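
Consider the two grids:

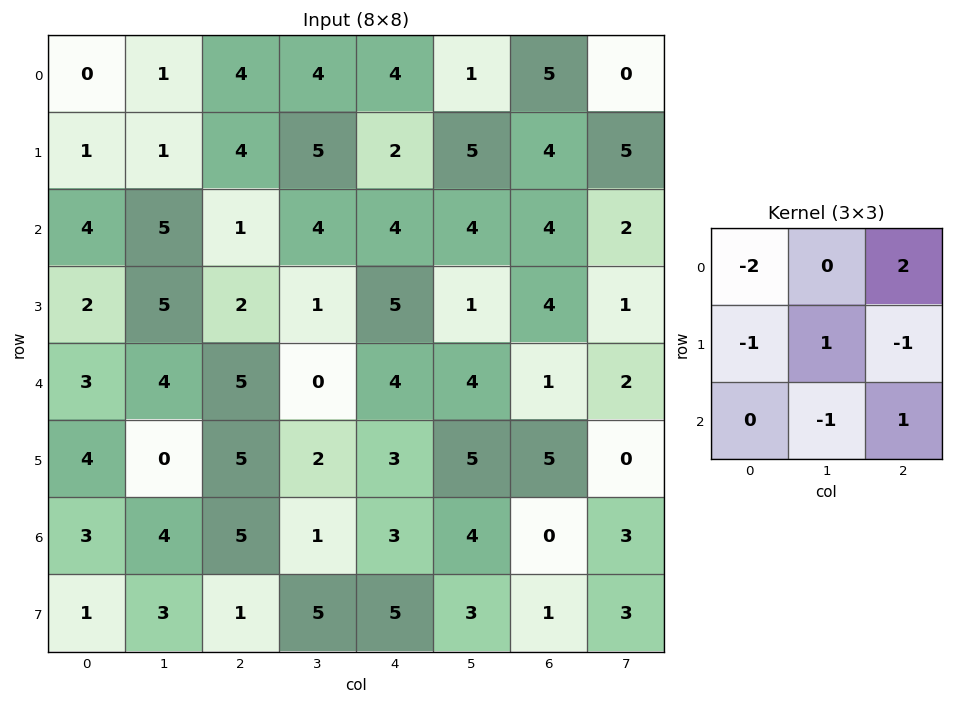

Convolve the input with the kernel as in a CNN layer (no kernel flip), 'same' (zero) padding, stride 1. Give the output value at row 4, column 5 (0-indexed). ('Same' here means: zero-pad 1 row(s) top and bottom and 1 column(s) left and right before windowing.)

-3

The receptive field on the zero-padded input at this output position is [5 1 4 / 4 4 1 / 3 5 5]. Elementwise product with the kernel and sum: 5·-2 + 4·2 + 4·-1 + 4·1 + 1·-1 + 5·-1 + 5·1.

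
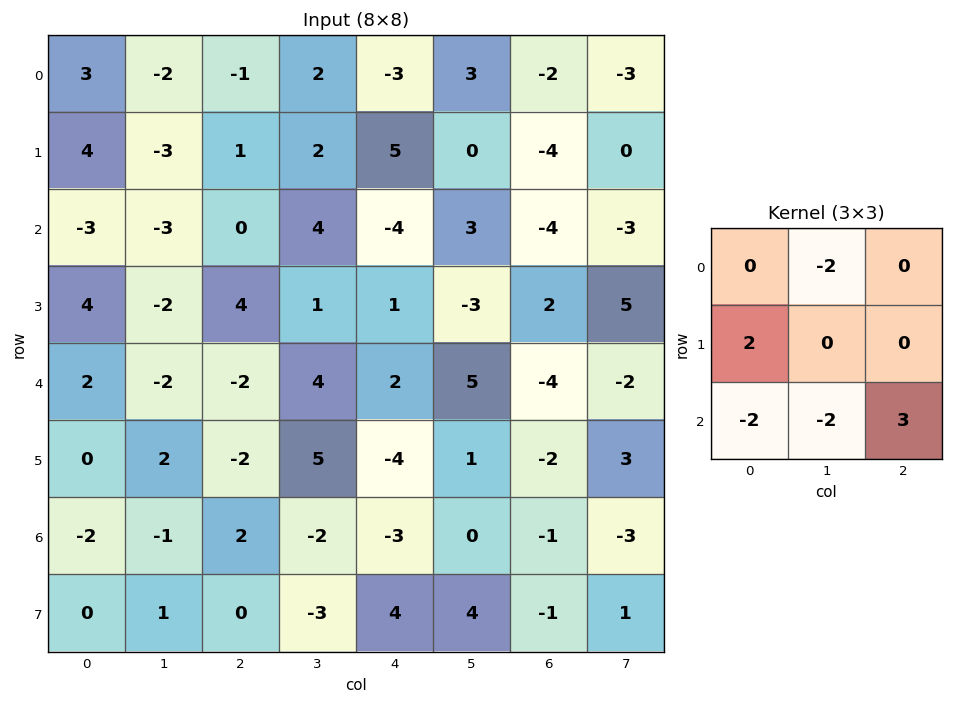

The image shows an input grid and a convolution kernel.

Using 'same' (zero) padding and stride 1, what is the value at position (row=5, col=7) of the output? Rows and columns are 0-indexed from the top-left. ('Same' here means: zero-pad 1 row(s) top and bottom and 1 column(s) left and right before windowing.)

The receptive field on the zero-padded input at this output position is [-4 -2 0 / -2 3 0 / -1 -3 0]. Elementwise product with the kernel and sum: -2·-2 + -2·2 + -1·-2 + -3·-2 + 0·3.

8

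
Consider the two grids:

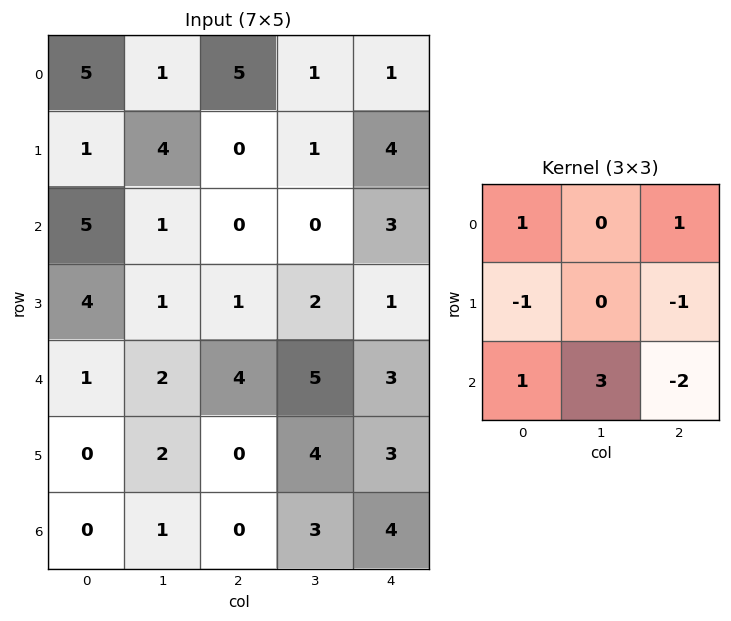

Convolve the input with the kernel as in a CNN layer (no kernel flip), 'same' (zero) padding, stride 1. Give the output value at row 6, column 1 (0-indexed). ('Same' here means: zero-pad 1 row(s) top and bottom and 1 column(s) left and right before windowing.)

The receptive field on the zero-padded input at this output position is [0 2 0 / 0 1 0 / 0 0 0]. Elementwise product with the kernel and sum: 0·1 + 0·1 + 0·-1 + 0·-1 + 0·1 + 0·3 + 0·-2.

0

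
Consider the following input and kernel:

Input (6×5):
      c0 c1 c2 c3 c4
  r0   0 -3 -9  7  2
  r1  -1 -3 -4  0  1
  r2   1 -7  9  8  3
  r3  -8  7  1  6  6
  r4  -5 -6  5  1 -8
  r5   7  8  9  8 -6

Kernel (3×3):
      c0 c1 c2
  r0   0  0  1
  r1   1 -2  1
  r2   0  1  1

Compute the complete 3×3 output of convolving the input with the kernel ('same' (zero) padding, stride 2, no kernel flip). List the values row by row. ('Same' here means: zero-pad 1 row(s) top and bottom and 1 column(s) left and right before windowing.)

-7 18 4
-13 -10 8
26 8 11

Output[0,0]: The receptive field on the zero-padded input at this output position is [0 0 0 / 0 0 -3 / 0 -1 -3]. Elementwise product with the kernel and sum: 0·1 + 0·1 + 0·-2 + -3·1 + -1·1 + -3·1.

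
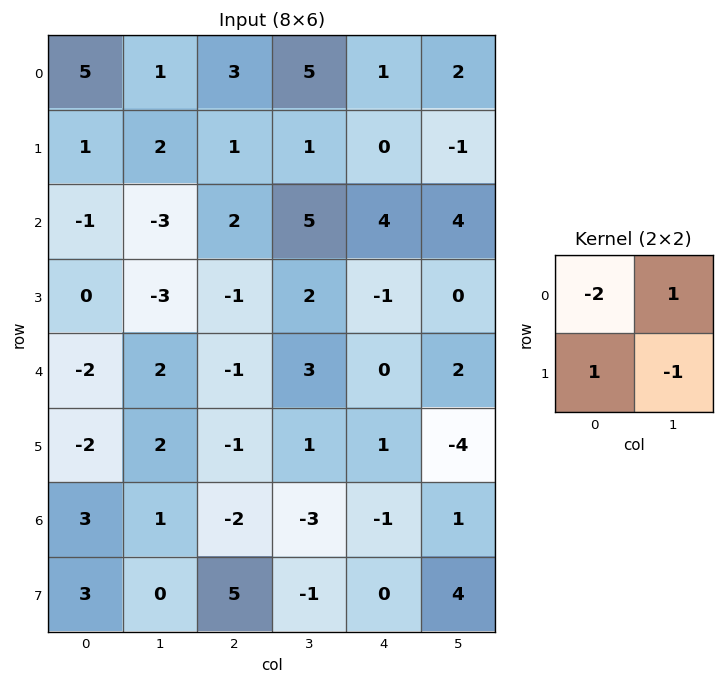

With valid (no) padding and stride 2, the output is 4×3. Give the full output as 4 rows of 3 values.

Output[0,0]: The receptive field on the input at this output position is [5 1 / 1 2]. Elementwise product with the kernel and sum: 5·-2 + 1·1 + 1·1 + 2·-1.

-10 -1 1
2 -2 -5
2 3 7
-2 7 -1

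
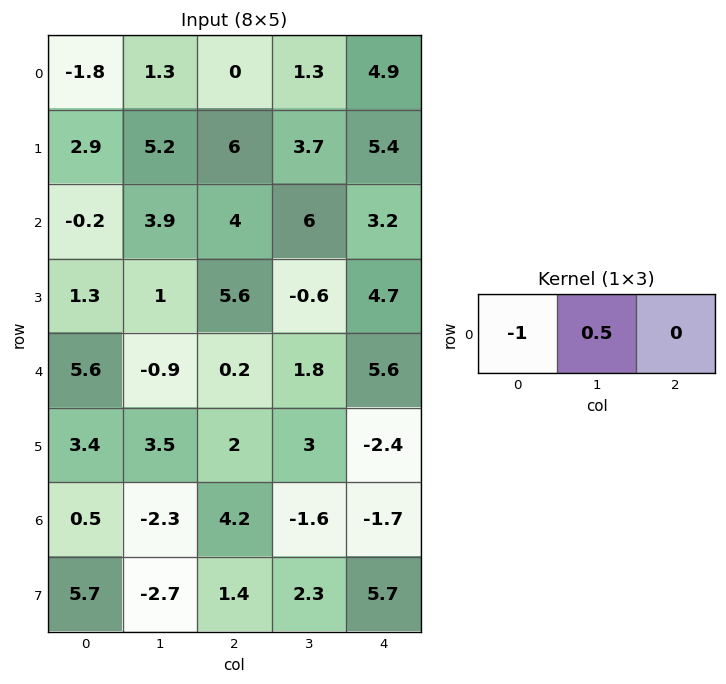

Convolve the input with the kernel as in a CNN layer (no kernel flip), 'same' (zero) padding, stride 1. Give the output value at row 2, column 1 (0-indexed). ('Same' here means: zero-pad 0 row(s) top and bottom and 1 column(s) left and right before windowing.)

2.15

The receptive field on the zero-padded input at this output position is [-0.2 3.9 4]. Elementwise product with the kernel and sum: -0.2·-1 + 3.9·0.5.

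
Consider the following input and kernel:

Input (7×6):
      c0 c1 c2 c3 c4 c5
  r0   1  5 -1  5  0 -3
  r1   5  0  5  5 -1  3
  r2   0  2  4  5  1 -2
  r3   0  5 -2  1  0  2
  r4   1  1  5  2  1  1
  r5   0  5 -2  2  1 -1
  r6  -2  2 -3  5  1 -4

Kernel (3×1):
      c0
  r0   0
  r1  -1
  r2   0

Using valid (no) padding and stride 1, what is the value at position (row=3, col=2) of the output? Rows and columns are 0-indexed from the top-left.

-5

The receptive field on the input at this output position is [-2 / 5 / -2]. Elementwise product with the kernel and sum: 5·-1.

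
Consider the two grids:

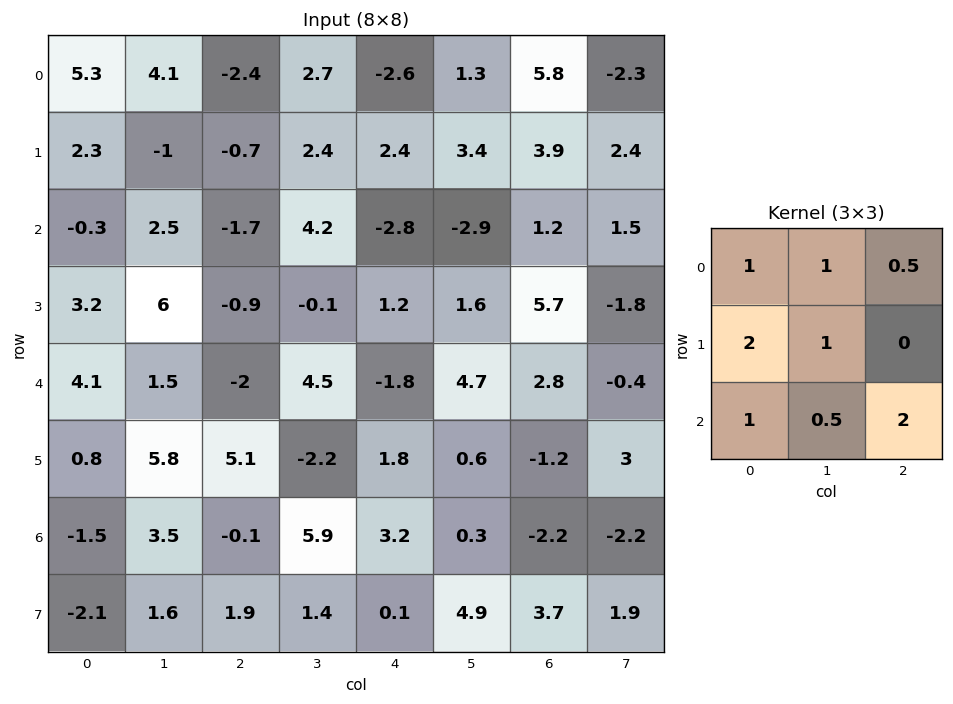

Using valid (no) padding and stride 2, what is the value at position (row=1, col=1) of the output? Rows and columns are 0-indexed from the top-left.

-4.15

The receptive field on the input at this output position is [-1.7 4.2 -2.8 / -0.9 -0.1 1.2 / -2 4.5 -1.8]. Elementwise product with the kernel and sum: -1.7·1 + 4.2·1 + -2.8·0.5 + -0.9·2 + -0.1·1 + -2·1 + 4.5·0.5 + -1.8·2.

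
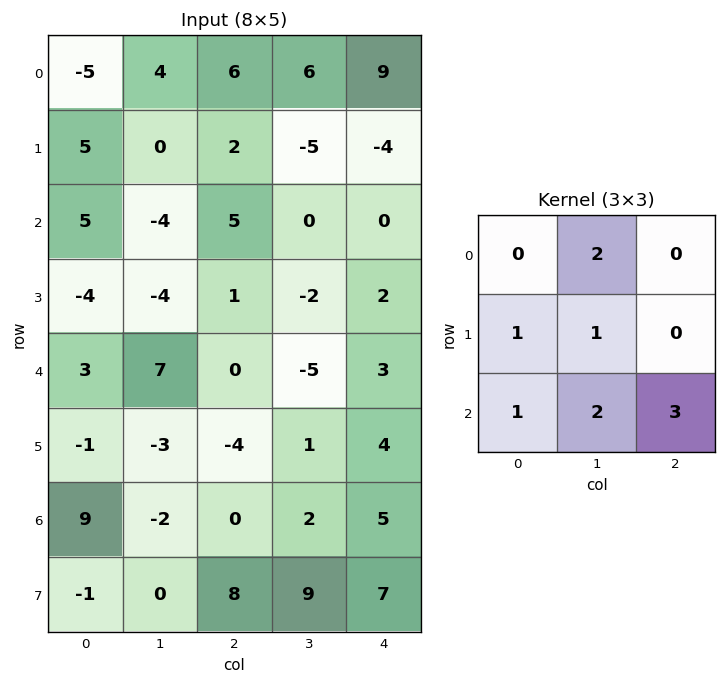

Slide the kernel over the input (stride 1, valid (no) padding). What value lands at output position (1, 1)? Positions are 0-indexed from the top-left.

-3

The receptive field on the input at this output position is [0 2 -5 / -4 5 0 / -4 1 -2]. Elementwise product with the kernel and sum: 2·2 + -4·1 + 5·1 + -4·1 + 1·2 + -2·3.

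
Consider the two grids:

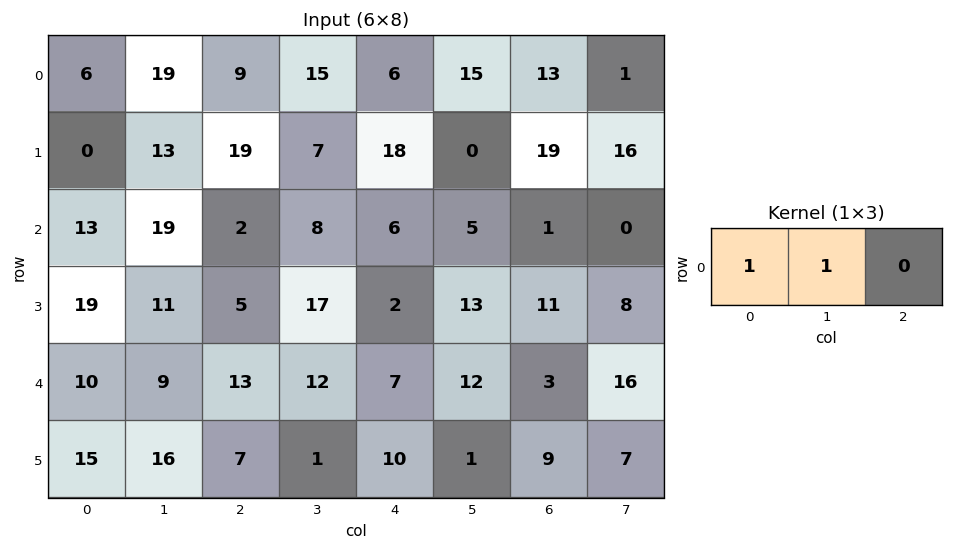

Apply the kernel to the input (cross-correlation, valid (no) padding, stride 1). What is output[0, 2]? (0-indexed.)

24

The receptive field on the input at this output position is [9 15 6]. Elementwise product with the kernel and sum: 9·1 + 15·1.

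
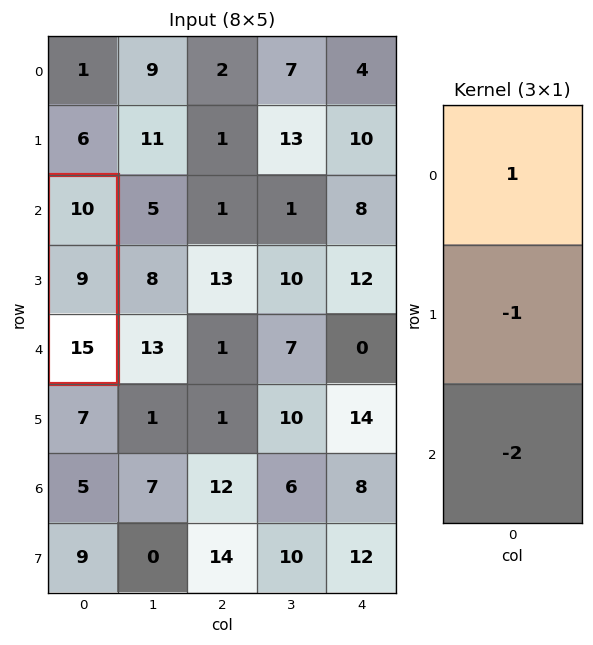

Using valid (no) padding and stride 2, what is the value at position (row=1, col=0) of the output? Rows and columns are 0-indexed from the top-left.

The receptive field on the input at this output position is [10 / 9 / 15]. Elementwise product with the kernel and sum: 10·1 + 9·-1 + 15·-2.

-29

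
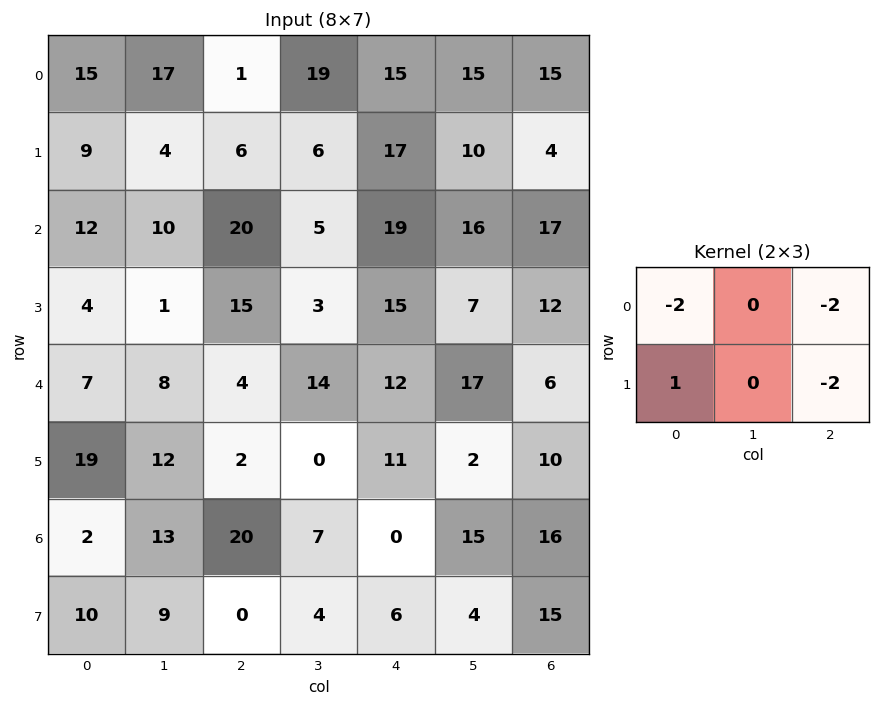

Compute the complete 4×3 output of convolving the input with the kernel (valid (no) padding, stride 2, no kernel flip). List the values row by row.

-35 -60 -51
-90 -93 -81
-7 -52 -45
-34 -52 -56

Output[0,0]: The receptive field on the input at this output position is [15 17 1 / 9 4 6]. Elementwise product with the kernel and sum: 15·-2 + 1·-2 + 9·1 + 6·-2.
Output[0,1]: The receptive field on the input at this output position is [1 19 15 / 6 6 17]. Elementwise product with the kernel and sum: 1·-2 + 15·-2 + 6·1 + 17·-2.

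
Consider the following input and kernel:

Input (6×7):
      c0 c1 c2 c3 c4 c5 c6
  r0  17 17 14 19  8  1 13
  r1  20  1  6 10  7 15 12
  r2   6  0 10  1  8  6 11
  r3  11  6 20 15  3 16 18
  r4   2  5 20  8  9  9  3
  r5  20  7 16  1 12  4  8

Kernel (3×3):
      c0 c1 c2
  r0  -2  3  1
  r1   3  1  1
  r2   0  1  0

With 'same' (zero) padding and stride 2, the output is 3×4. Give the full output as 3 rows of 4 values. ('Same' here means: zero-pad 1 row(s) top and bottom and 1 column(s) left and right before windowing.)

Output[0,0]: The receptive field on the zero-padded input at this output position is [0 0 0 / 0 17 17 / 0 20 1]. Elementwise product with the kernel and sum: 0·-2 + 0·3 + 0·1 + 0·3 + 17·1 + 17·1 + 20·1.

54 90 73 28
78 57 36 53
66 122 49 60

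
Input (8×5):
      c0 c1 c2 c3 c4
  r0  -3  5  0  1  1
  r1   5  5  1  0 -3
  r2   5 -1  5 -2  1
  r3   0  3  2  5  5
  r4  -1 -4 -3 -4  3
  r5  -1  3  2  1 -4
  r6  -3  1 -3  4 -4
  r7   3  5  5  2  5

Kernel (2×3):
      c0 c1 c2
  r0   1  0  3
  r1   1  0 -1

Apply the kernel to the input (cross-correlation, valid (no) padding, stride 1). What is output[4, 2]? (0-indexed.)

The receptive field on the input at this output position is [-3 -4 3 / 2 1 -4]. Elementwise product with the kernel and sum: -3·1 + 3·3 + 2·1 + -4·-1.

12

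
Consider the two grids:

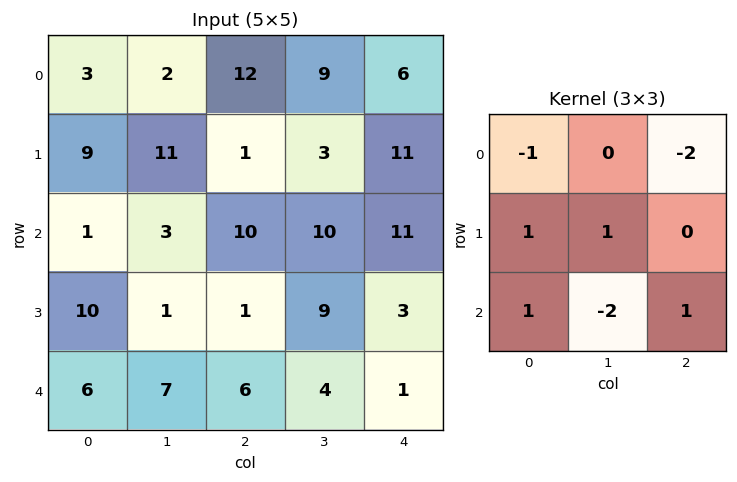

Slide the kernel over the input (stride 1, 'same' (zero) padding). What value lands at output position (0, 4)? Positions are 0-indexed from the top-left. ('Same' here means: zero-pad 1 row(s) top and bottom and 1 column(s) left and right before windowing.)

The receptive field on the zero-padded input at this output position is [0 0 0 / 9 6 0 / 3 11 0]. Elementwise product with the kernel and sum: 0·-1 + 0·-2 + 9·1 + 6·1 + 3·1 + 11·-2 + 0·1.

-4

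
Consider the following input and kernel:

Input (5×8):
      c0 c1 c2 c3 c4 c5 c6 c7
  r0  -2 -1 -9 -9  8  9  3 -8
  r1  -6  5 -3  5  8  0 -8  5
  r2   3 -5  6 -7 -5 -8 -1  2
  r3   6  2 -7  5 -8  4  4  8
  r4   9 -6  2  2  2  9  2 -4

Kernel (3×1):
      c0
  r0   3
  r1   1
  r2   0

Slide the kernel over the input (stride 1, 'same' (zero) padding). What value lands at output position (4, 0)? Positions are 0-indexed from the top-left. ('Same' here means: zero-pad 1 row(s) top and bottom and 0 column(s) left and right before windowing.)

The receptive field on the zero-padded input at this output position is [6 / 9 / 0]. Elementwise product with the kernel and sum: 6·3 + 9·1.

27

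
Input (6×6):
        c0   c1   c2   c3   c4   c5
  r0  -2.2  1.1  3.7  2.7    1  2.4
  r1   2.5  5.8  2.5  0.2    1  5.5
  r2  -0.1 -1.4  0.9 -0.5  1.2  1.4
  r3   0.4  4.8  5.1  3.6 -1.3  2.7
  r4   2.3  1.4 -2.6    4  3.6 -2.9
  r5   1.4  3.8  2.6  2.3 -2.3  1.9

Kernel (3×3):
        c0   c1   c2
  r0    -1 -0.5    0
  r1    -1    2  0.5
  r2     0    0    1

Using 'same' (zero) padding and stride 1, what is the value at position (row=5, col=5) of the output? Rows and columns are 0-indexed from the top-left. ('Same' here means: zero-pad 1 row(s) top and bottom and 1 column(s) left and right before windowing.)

3.95

The receptive field on the zero-padded input at this output position is [3.6 -2.9 0 / -2.3 1.9 0 / 0 0 0]. Elementwise product with the kernel and sum: 3.6·-1 + -2.9·-0.5 + -2.3·-1 + 1.9·2 + 0·0.5 + 0·1.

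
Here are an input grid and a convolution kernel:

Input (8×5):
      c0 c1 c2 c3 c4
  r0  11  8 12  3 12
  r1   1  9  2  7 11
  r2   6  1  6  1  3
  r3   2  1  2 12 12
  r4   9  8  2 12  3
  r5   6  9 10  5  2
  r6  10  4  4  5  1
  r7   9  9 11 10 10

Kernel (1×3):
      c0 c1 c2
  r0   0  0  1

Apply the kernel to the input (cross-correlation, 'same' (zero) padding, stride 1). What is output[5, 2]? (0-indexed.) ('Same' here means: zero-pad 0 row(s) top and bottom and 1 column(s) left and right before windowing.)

5

The receptive field on the zero-padded input at this output position is [9 10 5]. Elementwise product with the kernel and sum: 5·1.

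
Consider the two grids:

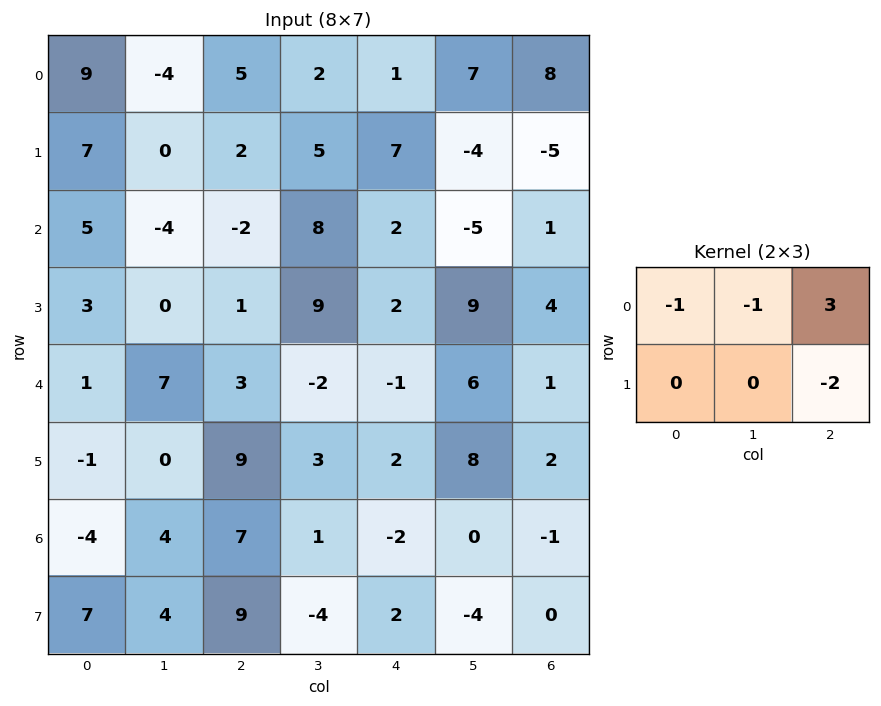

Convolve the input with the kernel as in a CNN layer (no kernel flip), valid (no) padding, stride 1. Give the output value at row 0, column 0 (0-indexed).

The receptive field on the input at this output position is [9 -4 5 / 7 0 2]. Elementwise product with the kernel and sum: 9·-1 + -4·-1 + 5·3 + 2·-2.

6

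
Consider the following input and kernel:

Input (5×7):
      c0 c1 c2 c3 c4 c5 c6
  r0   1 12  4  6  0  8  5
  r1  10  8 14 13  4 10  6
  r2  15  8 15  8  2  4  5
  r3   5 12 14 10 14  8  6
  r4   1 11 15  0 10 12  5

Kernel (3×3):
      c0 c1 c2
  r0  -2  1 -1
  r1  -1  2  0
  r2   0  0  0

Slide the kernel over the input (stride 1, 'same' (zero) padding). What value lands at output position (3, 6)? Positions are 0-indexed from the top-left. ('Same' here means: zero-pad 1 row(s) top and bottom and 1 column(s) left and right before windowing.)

1

The receptive field on the zero-padded input at this output position is [4 5 0 / 8 6 0 / 12 5 0]. Elementwise product with the kernel and sum: 4·-2 + 5·1 + 0·-1 + 8·-1 + 6·2.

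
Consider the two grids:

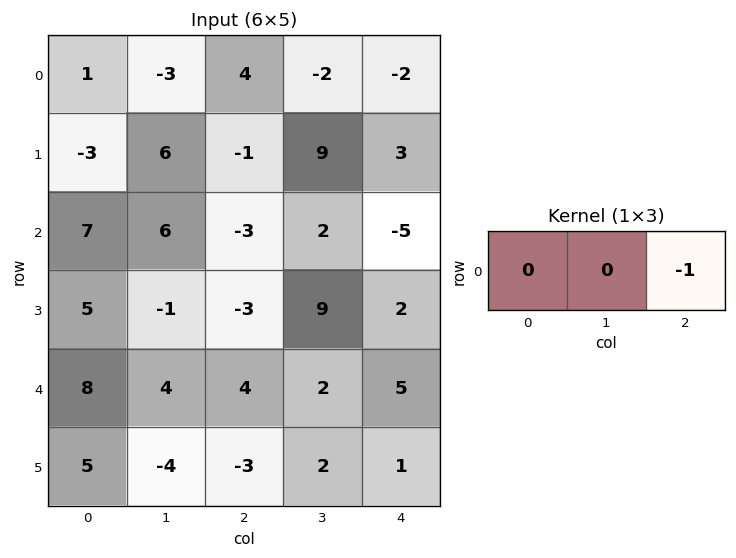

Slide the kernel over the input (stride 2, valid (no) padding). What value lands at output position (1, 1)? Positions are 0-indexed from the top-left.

The receptive field on the input at this output position is [-3 2 -5]. Elementwise product with the kernel and sum: -5·-1.

5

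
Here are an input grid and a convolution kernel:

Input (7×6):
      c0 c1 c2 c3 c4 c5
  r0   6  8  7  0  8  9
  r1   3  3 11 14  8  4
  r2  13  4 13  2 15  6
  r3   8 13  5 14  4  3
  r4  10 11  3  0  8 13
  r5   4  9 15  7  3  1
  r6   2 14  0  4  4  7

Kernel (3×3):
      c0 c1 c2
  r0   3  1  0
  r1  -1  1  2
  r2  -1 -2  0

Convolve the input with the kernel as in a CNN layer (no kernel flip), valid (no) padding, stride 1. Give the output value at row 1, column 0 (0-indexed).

The receptive field on the input at this output position is [3 3 11 / 13 4 13 / 8 13 5]. Elementwise product with the kernel and sum: 3·3 + 3·1 + 13·-1 + 4·1 + 13·2 + 8·-1 + 13·-2.

-5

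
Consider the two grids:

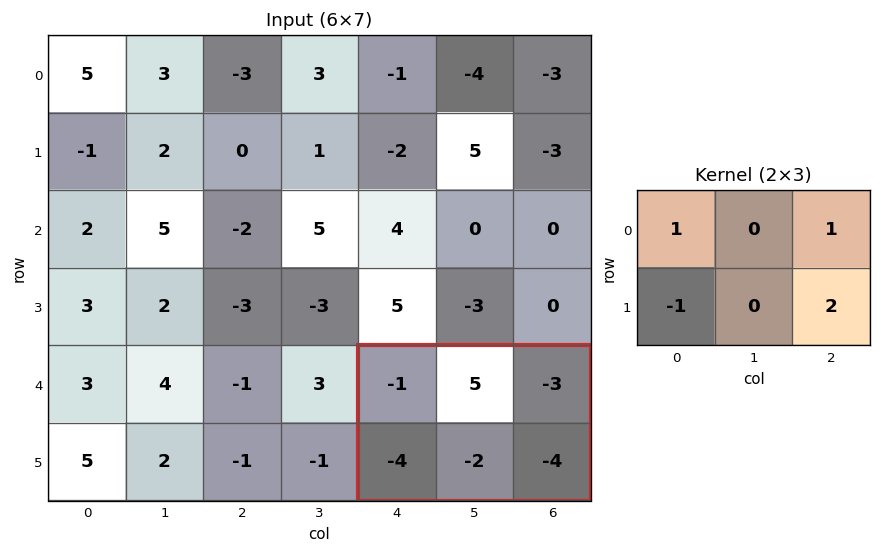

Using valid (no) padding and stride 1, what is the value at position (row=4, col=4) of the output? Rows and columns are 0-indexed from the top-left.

-8

The receptive field on the input at this output position is [-1 5 -3 / -4 -2 -4]. Elementwise product with the kernel and sum: -1·1 + -3·1 + -4·-1 + -4·2.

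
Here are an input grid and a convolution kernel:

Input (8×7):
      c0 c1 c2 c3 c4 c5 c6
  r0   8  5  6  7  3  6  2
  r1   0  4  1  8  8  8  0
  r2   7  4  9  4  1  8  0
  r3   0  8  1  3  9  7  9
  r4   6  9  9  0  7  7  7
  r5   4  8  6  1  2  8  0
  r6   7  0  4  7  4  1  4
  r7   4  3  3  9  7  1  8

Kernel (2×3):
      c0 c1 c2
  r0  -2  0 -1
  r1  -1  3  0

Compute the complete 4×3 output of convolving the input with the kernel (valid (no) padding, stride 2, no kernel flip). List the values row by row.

Output[0,0]: The receptive field on the input at this output position is [8 5 6 / 0 4 1]. Elementwise product with the kernel and sum: 8·-2 + 6·-1 + 0·-1 + 4·3.

-10 8 8
1 -11 10
-1 -28 1
-13 12 -16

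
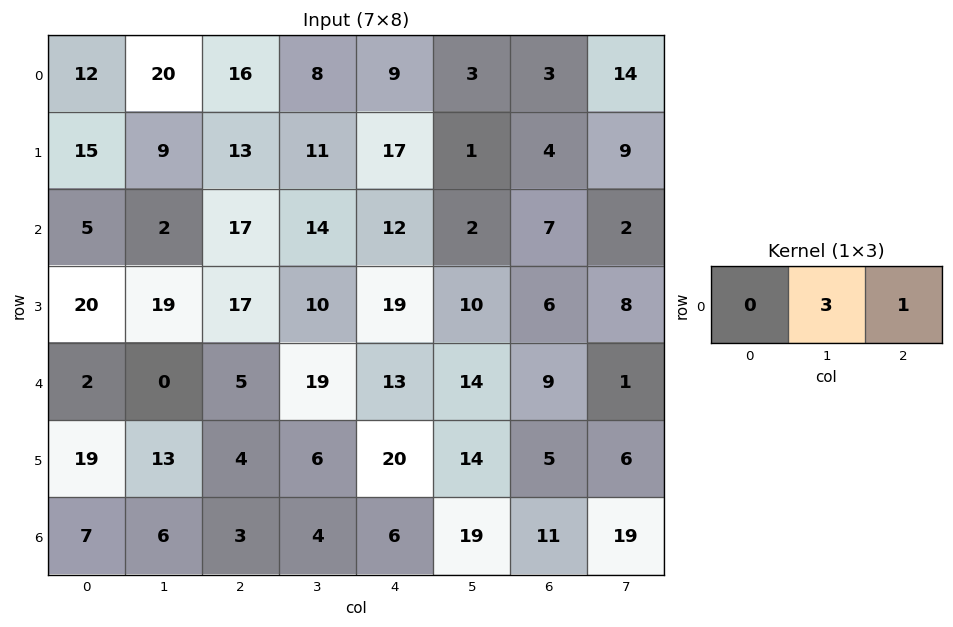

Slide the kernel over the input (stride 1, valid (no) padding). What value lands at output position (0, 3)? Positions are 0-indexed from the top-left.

The receptive field on the input at this output position is [8 9 3]. Elementwise product with the kernel and sum: 9·3 + 3·1.

30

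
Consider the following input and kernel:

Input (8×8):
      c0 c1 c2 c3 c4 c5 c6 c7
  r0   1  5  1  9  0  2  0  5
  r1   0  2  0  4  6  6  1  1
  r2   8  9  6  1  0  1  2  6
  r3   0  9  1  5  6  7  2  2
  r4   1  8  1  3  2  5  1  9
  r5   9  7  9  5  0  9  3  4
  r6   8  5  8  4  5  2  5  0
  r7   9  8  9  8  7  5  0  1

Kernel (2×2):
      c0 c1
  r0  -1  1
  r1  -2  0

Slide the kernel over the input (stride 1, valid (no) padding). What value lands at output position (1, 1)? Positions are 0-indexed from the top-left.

The receptive field on the input at this output position is [2 0 / 9 6]. Elementwise product with the kernel and sum: 2·-1 + 0·1 + 9·-2.

-20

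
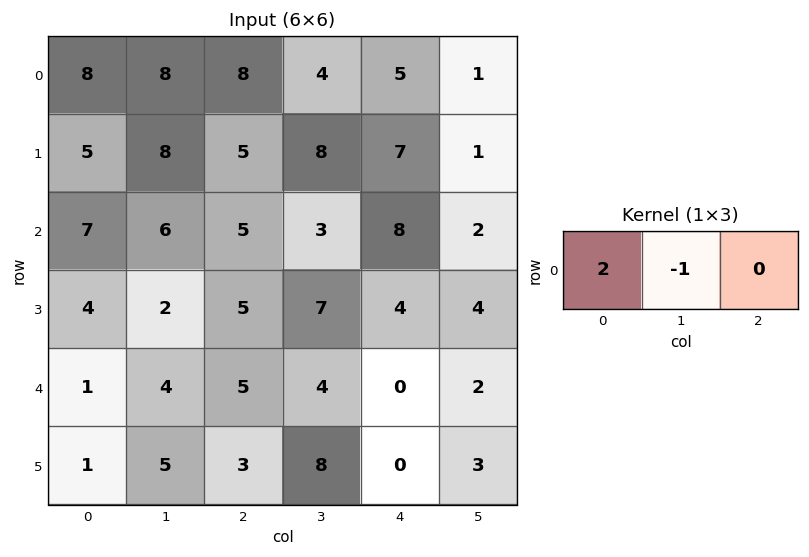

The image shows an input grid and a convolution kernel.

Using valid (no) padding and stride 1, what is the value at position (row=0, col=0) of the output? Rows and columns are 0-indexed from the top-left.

8

The receptive field on the input at this output position is [8 8 8]. Elementwise product with the kernel and sum: 8·2 + 8·-1.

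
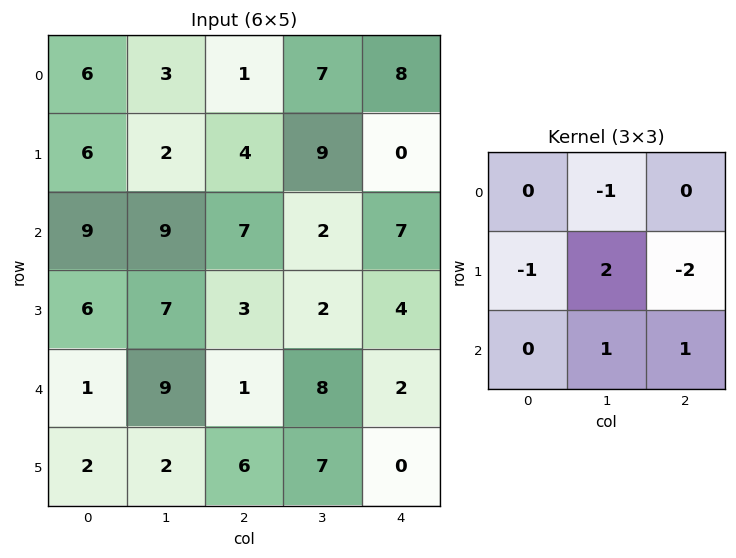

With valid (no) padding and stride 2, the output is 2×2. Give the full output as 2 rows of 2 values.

3 16
3 1

Output[0,0]: The receptive field on the input at this output position is [6 3 1 / 6 2 4 / 9 9 7]. Elementwise product with the kernel and sum: 3·-1 + 6·-1 + 2·2 + 4·-2 + 9·1 + 7·1.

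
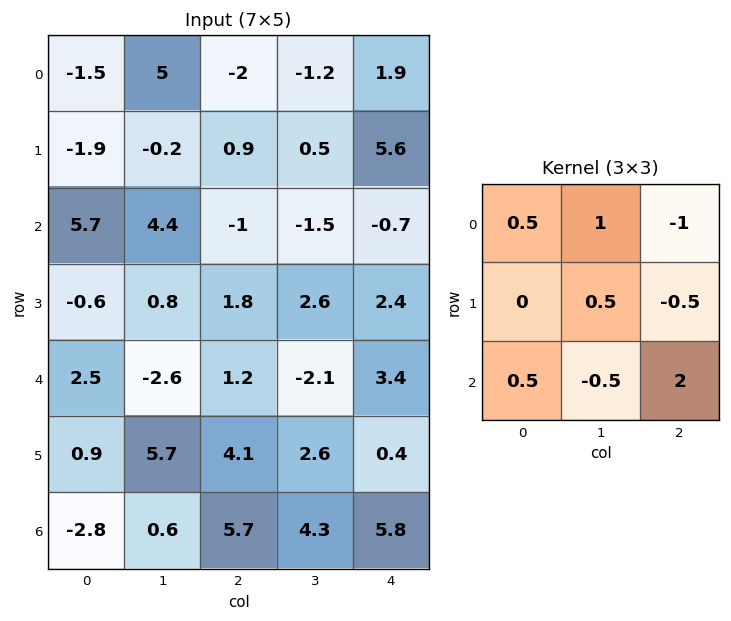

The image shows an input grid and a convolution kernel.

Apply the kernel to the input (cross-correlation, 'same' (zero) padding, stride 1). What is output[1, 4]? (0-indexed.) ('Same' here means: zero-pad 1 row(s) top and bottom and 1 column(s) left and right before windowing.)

The receptive field on the zero-padded input at this output position is [-1.2 1.9 0 / 0.5 5.6 0 / -1.5 -0.7 0]. Elementwise product with the kernel and sum: -1.2·0.5 + 1.9·1 + 0·-1 + 5.6·0.5 + 0·-0.5 + -1.5·0.5 + -0.7·-0.5 + 0·2.

3.7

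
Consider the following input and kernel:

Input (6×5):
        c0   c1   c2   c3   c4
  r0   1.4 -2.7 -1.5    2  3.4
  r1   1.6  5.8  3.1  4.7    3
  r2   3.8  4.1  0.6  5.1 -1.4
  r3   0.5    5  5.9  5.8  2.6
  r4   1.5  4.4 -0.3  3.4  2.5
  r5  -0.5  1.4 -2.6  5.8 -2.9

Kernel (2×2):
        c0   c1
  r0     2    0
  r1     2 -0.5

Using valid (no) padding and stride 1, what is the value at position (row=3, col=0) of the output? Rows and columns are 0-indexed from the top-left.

1.8

The receptive field on the input at this output position is [0.5 5 / 1.5 4.4]. Elementwise product with the kernel and sum: 0.5·2 + 1.5·2 + 4.4·-0.5.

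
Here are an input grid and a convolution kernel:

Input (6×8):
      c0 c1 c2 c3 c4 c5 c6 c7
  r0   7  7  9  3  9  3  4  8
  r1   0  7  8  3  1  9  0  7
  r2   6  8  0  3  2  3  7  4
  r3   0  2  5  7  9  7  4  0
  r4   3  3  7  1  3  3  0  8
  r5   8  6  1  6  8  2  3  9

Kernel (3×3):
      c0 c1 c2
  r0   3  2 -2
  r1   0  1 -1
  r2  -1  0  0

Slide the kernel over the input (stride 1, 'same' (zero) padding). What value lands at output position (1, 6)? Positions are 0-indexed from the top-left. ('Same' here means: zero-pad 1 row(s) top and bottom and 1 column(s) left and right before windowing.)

-9

The receptive field on the zero-padded input at this output position is [3 4 8 / 9 0 7 / 3 7 4]. Elementwise product with the kernel and sum: 3·3 + 4·2 + 8·-2 + 0·1 + 7·-1 + 3·-1.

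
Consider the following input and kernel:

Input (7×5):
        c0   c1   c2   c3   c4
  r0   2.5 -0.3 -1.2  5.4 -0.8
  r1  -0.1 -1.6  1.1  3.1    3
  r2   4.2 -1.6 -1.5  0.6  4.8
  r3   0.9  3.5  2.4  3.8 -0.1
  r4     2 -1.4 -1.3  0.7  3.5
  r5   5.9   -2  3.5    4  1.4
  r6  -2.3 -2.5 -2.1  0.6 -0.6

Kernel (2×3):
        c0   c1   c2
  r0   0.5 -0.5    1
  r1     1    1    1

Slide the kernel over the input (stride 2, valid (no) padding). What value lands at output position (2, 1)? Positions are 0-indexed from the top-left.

11.4

The receptive field on the input at this output position is [-1.3 0.7 3.5 / 3.5 4 1.4]. Elementwise product with the kernel and sum: -1.3·0.5 + 0.7·-0.5 + 3.5·1 + 3.5·1 + 4·1 + 1.4·1.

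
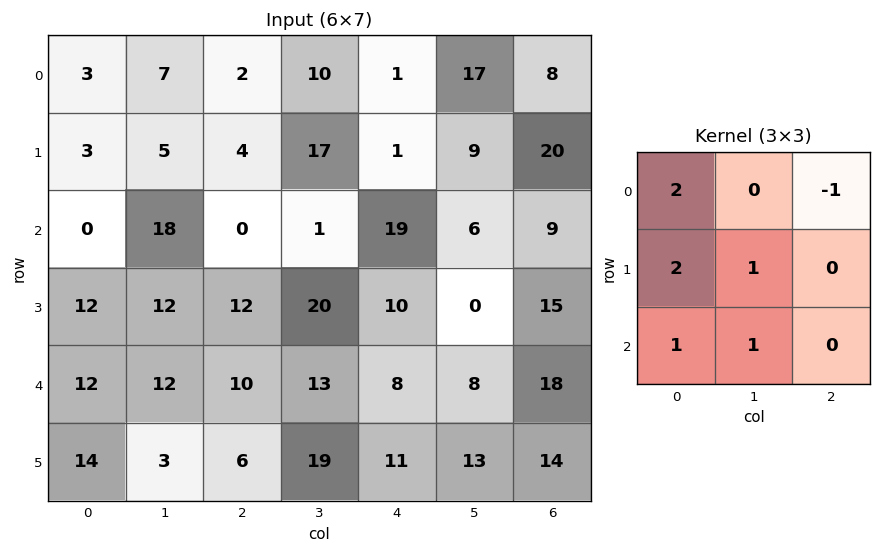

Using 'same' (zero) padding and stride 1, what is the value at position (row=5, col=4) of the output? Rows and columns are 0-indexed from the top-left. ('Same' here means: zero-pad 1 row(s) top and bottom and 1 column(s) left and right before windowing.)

The receptive field on the zero-padded input at this output position is [13 8 8 / 19 11 13 / 0 0 0]. Elementwise product with the kernel and sum: 13·2 + 8·-1 + 19·2 + 11·1 + 0·1 + 0·1.

67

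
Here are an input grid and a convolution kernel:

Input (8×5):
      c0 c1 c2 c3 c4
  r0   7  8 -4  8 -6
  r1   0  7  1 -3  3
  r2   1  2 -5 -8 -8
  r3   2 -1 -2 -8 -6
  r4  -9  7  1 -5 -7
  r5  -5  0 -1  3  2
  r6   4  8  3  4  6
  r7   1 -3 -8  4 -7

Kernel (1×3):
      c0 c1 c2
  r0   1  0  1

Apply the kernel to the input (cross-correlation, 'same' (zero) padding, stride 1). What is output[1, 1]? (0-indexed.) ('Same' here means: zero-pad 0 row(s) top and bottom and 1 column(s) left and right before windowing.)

1

The receptive field on the zero-padded input at this output position is [0 7 1]. Elementwise product with the kernel and sum: 0·1 + 1·1.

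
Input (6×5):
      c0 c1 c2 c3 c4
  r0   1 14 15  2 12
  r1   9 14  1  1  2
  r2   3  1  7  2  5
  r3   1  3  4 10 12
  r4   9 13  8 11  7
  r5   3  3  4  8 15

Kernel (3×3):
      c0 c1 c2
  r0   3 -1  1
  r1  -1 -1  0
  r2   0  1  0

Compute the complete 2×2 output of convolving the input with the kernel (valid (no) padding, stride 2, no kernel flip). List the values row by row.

-18 55
24 21

Output[0,0]: The receptive field on the input at this output position is [1 14 15 / 9 14 1 / 3 1 7]. Elementwise product with the kernel and sum: 1·3 + 14·-1 + 15·1 + 9·-1 + 14·-1 + 1·1.
Output[0,1]: The receptive field on the input at this output position is [15 2 12 / 1 1 2 / 7 2 5]. Elementwise product with the kernel and sum: 15·3 + 2·-1 + 12·1 + 1·-1 + 1·-1 + 2·1.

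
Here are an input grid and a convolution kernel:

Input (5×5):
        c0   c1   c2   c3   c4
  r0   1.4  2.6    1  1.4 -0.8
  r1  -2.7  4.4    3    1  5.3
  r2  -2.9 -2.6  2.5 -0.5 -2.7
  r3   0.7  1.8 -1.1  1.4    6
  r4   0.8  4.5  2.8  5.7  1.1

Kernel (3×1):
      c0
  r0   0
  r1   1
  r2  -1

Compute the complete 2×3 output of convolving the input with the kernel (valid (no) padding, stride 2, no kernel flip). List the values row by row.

0.2 0.5 8
-0.1 -3.9 4.9

Output[0,0]: The receptive field on the input at this output position is [1.4 / -2.7 / -2.9]. Elementwise product with the kernel and sum: -2.7·1 + -2.9·-1.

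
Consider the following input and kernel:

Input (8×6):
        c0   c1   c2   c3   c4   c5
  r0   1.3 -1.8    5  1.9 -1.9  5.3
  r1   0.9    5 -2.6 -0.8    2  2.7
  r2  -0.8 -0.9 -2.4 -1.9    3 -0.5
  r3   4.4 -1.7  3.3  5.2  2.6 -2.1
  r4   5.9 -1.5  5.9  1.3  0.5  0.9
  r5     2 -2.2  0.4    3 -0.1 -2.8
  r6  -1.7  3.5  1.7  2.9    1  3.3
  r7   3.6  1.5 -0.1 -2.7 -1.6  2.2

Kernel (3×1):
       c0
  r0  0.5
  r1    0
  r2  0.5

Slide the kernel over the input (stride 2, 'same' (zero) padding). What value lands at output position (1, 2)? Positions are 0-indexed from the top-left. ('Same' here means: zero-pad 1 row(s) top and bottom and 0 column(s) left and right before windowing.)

2.3

The receptive field on the zero-padded input at this output position is [2 / 3 / 2.6]. Elementwise product with the kernel and sum: 2·0.5 + 2.6·0.5.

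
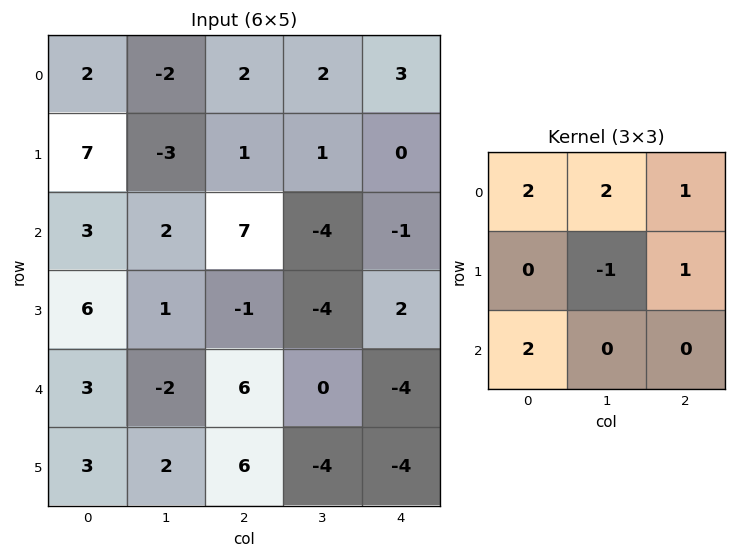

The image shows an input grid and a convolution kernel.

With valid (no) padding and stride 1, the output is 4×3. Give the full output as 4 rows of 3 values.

12 6 24
26 -12 5
21 7 23
27 -6 0

Output[0,0]: The receptive field on the input at this output position is [2 -2 2 / 7 -3 1 / 3 2 7]. Elementwise product with the kernel and sum: 2·2 + -2·2 + 2·1 + -3·-1 + 1·1 + 3·2.
Output[0,1]: The receptive field on the input at this output position is [-2 2 2 / -3 1 1 / 2 7 -4]. Elementwise product with the kernel and sum: -2·2 + 2·2 + 2·1 + 1·-1 + 1·1 + 2·2.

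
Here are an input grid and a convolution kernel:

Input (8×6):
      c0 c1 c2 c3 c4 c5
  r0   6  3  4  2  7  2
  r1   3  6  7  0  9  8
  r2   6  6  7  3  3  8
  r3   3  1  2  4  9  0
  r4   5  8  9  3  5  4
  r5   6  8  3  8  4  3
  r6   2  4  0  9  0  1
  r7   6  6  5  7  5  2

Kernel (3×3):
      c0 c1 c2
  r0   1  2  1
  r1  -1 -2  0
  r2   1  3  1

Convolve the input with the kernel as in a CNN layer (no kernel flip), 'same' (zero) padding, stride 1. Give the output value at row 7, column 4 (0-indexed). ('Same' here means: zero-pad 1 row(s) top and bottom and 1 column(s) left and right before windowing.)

The receptive field on the zero-padded input at this output position is [9 0 1 / 7 5 2 / 0 0 0]. Elementwise product with the kernel and sum: 9·1 + 0·2 + 1·1 + 7·-1 + 5·-2 + 0·1 + 0·3 + 0·1.

-7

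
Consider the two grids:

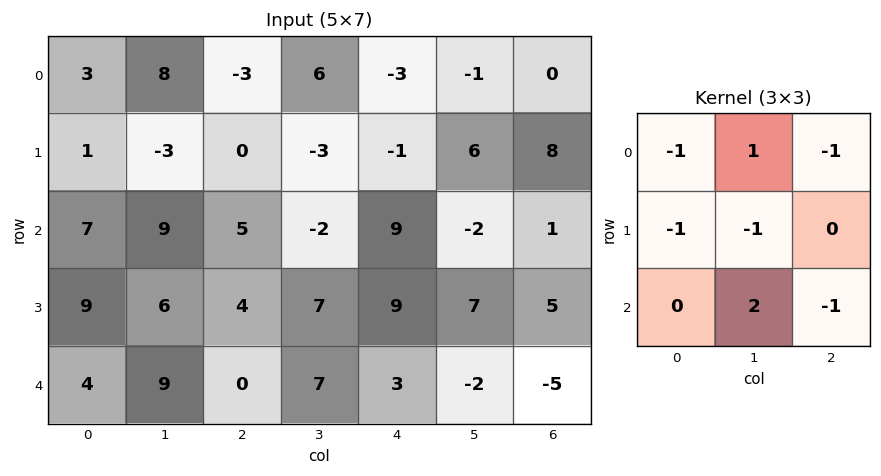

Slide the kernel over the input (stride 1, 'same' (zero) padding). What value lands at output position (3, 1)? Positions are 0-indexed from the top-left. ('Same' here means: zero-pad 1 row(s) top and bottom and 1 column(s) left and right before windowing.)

The receptive field on the zero-padded input at this output position is [7 9 5 / 9 6 4 / 4 9 0]. Elementwise product with the kernel and sum: 7·-1 + 9·1 + 5·-1 + 9·-1 + 6·-1 + 9·2 + 0·-1.

0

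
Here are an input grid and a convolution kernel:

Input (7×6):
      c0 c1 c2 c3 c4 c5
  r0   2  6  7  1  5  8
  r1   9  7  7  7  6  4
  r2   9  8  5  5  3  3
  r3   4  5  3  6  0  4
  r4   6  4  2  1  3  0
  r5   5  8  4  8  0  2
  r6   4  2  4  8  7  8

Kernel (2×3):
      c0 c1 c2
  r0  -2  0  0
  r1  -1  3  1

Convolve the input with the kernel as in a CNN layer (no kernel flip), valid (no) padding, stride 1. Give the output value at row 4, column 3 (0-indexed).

The receptive field on the input at this output position is [1 3 0 / 8 0 2]. Elementwise product with the kernel and sum: 1·-2 + 8·-1 + 0·3 + 2·1.

-8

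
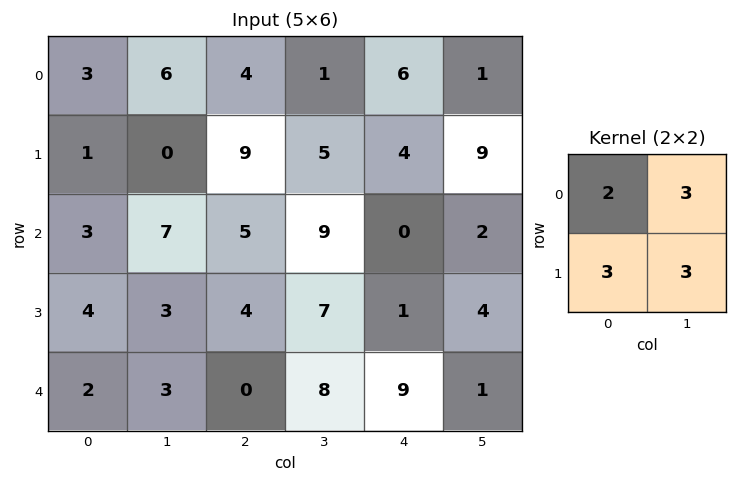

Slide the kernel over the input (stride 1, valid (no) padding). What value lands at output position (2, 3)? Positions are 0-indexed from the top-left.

The receptive field on the input at this output position is [9 0 / 7 1]. Elementwise product with the kernel and sum: 9·2 + 0·3 + 7·3 + 1·3.

42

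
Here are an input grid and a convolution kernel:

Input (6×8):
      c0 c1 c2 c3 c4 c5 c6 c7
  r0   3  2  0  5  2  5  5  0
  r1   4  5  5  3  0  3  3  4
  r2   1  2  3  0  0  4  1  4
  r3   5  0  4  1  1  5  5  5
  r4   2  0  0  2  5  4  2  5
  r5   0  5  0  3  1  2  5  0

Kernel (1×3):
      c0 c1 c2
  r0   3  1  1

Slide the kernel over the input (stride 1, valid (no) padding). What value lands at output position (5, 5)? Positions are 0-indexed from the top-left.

11

The receptive field on the input at this output position is [2 5 0]. Elementwise product with the kernel and sum: 2·3 + 5·1 + 0·1.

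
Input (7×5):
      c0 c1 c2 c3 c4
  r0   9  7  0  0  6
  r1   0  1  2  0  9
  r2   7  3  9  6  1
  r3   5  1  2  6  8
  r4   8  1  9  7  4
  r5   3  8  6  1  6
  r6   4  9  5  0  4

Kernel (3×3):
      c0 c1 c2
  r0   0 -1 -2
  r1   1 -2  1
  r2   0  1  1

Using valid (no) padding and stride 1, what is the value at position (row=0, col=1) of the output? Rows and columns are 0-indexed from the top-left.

12

The receptive field on the input at this output position is [7 0 0 / 1 2 0 / 3 9 6]. Elementwise product with the kernel and sum: 0·-1 + 0·-2 + 1·1 + 2·-2 + 0·1 + 9·1 + 6·1.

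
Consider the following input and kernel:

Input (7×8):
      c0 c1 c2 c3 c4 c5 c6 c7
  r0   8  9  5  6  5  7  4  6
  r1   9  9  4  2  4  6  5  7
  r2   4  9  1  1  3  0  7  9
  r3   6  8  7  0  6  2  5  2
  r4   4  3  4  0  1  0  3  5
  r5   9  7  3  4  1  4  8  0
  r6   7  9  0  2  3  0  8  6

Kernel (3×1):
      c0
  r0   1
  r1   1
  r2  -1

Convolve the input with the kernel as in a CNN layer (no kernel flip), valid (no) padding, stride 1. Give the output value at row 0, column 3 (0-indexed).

The receptive field on the input at this output position is [6 / 2 / 1]. Elementwise product with the kernel and sum: 6·1 + 2·1 + 1·-1.

7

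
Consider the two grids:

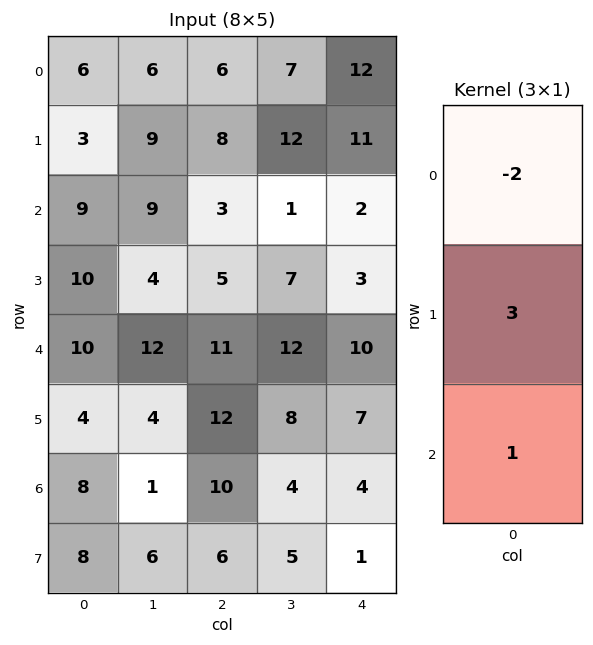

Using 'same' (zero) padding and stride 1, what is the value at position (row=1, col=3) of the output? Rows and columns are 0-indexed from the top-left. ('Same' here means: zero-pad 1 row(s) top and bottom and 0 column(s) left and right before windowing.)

The receptive field on the zero-padded input at this output position is [7 / 12 / 1]. Elementwise product with the kernel and sum: 7·-2 + 12·3 + 1·1.

23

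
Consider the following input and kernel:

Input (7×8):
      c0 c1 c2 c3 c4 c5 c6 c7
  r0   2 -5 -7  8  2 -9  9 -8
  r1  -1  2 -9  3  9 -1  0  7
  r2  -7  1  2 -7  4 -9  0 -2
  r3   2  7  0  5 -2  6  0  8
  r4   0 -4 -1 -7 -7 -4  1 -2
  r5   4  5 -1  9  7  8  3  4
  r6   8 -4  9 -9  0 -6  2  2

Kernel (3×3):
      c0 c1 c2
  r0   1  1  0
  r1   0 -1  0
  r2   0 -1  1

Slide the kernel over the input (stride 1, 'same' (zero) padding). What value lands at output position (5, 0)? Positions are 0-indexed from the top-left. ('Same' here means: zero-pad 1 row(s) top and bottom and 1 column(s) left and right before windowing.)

The receptive field on the zero-padded input at this output position is [0 0 -4 / 0 4 5 / 0 8 -4]. Elementwise product with the kernel and sum: 0·1 + 0·1 + 4·-1 + 8·-1 + -4·1.

-16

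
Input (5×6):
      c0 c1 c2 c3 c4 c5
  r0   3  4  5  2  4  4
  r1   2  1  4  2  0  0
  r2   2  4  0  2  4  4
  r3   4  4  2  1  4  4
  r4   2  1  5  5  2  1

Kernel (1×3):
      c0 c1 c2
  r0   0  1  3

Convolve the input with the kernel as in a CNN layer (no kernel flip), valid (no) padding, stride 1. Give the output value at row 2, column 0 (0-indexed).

4

The receptive field on the input at this output position is [2 4 0]. Elementwise product with the kernel and sum: 4·1 + 0·3.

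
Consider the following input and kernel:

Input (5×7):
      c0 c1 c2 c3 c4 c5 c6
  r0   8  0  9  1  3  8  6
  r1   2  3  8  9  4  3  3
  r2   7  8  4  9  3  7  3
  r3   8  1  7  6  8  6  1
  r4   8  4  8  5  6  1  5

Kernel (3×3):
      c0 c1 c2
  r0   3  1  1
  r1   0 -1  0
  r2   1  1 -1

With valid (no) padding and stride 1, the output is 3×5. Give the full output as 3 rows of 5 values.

41 5 32 15 27
11 24 33 39 24
36 37 25 39 15

Output[0,0]: The receptive field on the input at this output position is [8 0 9 / 2 3 8 / 7 8 4]. Elementwise product with the kernel and sum: 8·3 + 0·1 + 9·1 + 3·-1 + 7·1 + 8·1 + 4·-1.
Output[0,1]: The receptive field on the input at this output position is [0 9 1 / 3 8 9 / 8 4 9]. Elementwise product with the kernel and sum: 0·3 + 9·1 + 1·1 + 8·-1 + 8·1 + 4·1 + 9·-1.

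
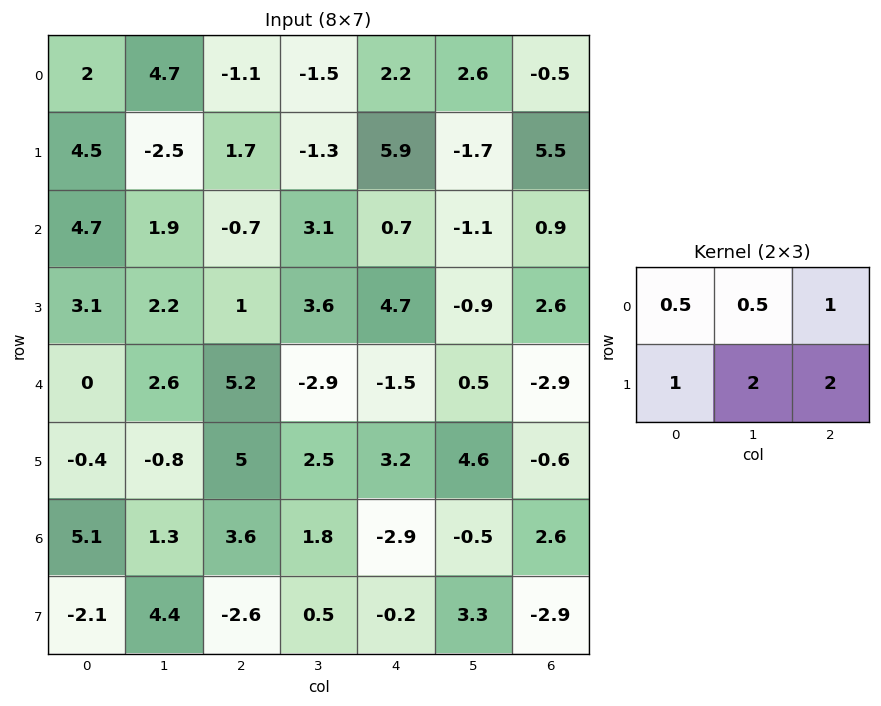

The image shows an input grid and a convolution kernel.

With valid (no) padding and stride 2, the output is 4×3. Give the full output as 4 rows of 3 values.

5.15 11.8 15.4
12.1 19.5 8.8
14.5 16.05 7.8
8.3 -2.2 1.5

Output[0,0]: The receptive field on the input at this output position is [2 4.7 -1.1 / 4.5 -2.5 1.7]. Elementwise product with the kernel and sum: 2·0.5 + 4.7·0.5 + -1.1·1 + 4.5·1 + -2.5·2 + 1.7·2.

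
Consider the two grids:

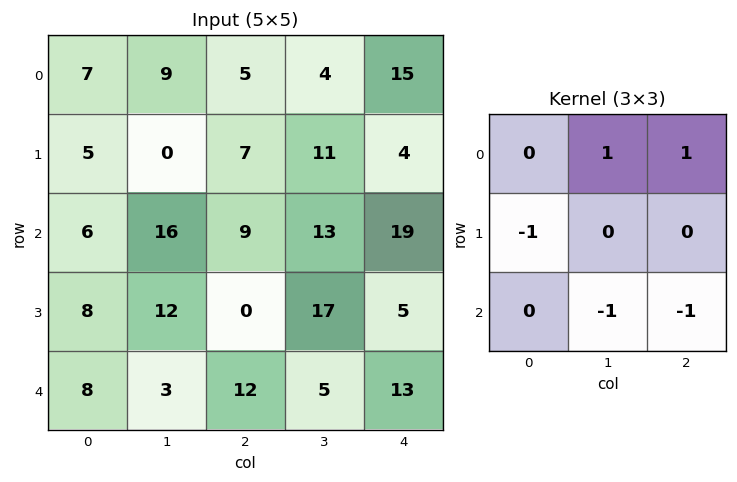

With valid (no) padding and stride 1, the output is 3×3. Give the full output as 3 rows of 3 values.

Output[0,0]: The receptive field on the input at this output position is [7 9 5 / 5 0 7 / 6 16 9]. Elementwise product with the kernel and sum: 9·1 + 5·1 + 5·-1 + 16·-1 + 9·-1.
Output[0,1]: The receptive field on the input at this output position is [9 5 4 / 0 7 11 / 16 9 13]. Elementwise product with the kernel and sum: 5·1 + 4·1 + 0·-1 + 9·-1 + 13·-1.

-16 -13 -20
-11 -15 -16
2 -7 14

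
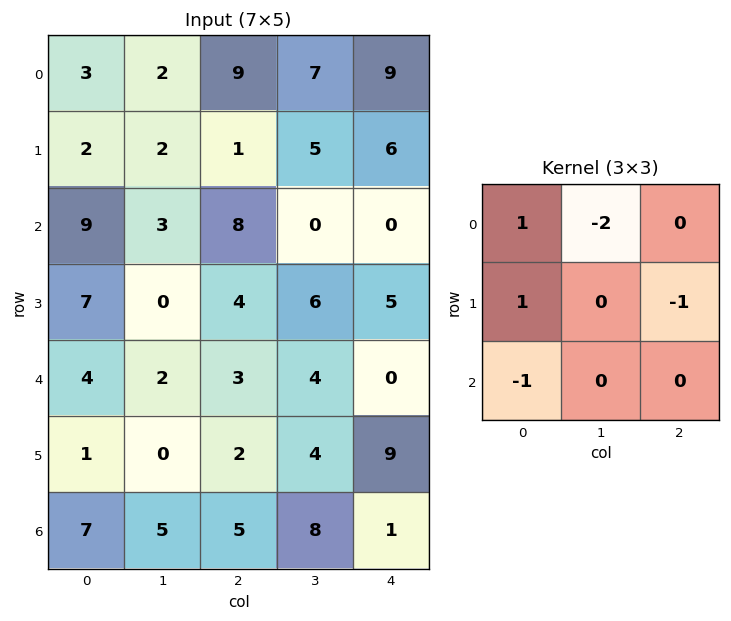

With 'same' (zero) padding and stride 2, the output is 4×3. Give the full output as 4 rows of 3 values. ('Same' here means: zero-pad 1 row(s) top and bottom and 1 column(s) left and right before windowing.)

Output[0,0]: The receptive field on the zero-padded input at this output position is [0 0 0 / 0 3 2 / 0 2 2]. Elementwise product with the kernel and sum: 0·1 + 0·-2 + 0·1 + 2·-1 + 0·-1.
Output[0,1]: The receptive field on the zero-padded input at this output position is [0 0 0 / 2 9 7 / 2 1 5]. Elementwise product with the kernel and sum: 0·1 + 0·-2 + 2·1 + 7·-1 + 2·-1.

-2 -7 2
-7 3 -13
-16 -10 -4
-7 -7 -6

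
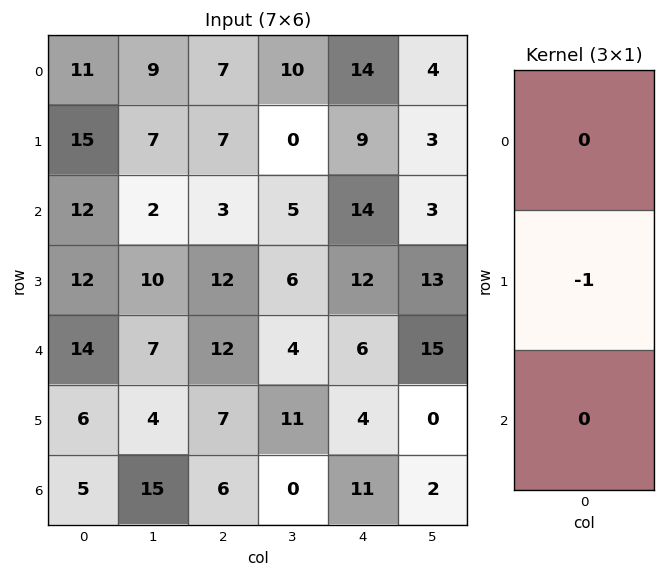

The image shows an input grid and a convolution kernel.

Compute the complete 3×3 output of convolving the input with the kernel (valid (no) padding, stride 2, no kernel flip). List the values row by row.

-15 -7 -9
-12 -12 -12
-6 -7 -4

Output[0,0]: The receptive field on the input at this output position is [11 / 15 / 12]. Elementwise product with the kernel and sum: 15·-1.
Output[0,1]: The receptive field on the input at this output position is [7 / 7 / 3]. Elementwise product with the kernel and sum: 7·-1.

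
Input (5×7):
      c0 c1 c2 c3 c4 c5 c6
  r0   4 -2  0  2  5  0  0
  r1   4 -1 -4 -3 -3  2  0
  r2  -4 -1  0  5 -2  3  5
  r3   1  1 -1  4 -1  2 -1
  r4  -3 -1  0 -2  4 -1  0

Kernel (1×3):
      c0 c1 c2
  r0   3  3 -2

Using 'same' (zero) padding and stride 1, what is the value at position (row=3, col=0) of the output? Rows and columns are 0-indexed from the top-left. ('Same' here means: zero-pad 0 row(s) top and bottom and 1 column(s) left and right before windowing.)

1

The receptive field on the zero-padded input at this output position is [0 1 1]. Elementwise product with the kernel and sum: 0·3 + 1·3 + 1·-2.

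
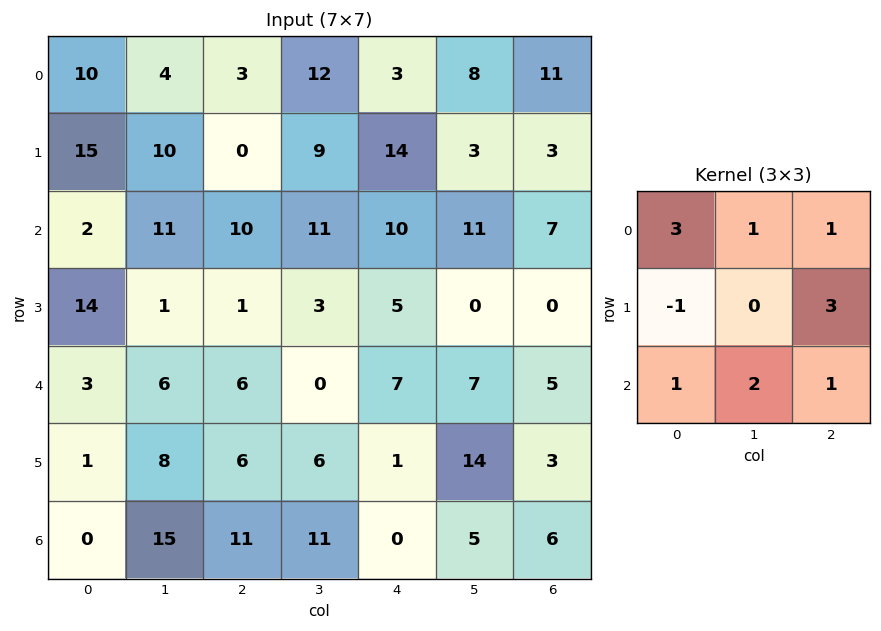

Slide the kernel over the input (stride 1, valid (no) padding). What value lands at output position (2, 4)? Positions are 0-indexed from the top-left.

69

The receptive field on the input at this output position is [10 11 7 / 5 0 0 / 7 7 5]. Elementwise product with the kernel and sum: 10·3 + 11·1 + 7·1 + 5·-1 + 0·3 + 7·1 + 7·2 + 5·1.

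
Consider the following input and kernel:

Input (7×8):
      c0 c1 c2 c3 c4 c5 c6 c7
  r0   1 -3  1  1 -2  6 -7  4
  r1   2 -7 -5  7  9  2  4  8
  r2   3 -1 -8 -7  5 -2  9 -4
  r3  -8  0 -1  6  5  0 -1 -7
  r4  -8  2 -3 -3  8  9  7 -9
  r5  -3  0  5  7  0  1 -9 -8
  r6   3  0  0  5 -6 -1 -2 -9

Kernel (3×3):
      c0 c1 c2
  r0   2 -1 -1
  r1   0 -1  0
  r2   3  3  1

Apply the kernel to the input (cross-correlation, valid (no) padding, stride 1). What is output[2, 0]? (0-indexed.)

The receptive field on the input at this output position is [3 -1 -8 / -8 0 -1 / -8 2 -3]. Elementwise product with the kernel and sum: 3·2 + -1·-1 + -8·-1 + 0·-1 + -8·3 + 2·3 + -3·1.

-6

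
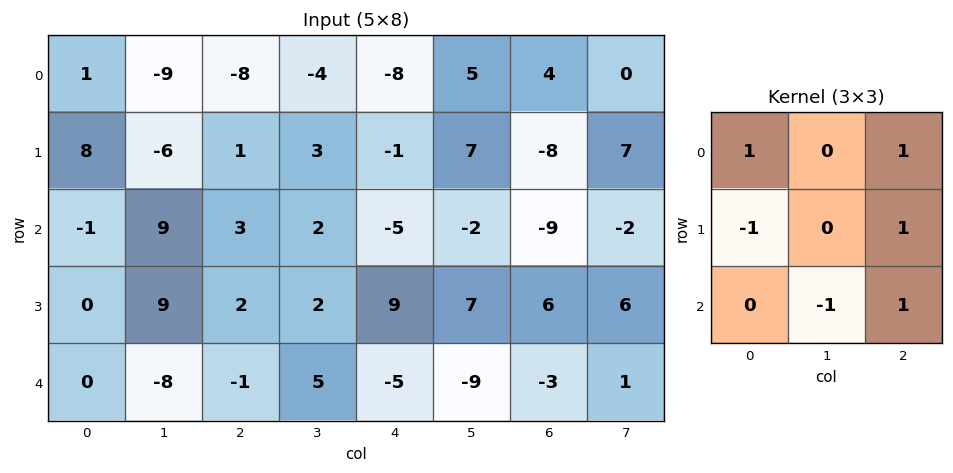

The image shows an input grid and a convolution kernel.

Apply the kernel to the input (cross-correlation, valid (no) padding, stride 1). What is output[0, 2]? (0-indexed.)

The receptive field on the input at this output position is [-8 -4 -8 / 1 3 -1 / 3 2 -5]. Elementwise product with the kernel and sum: -8·1 + -8·1 + 1·-1 + -1·1 + 2·-1 + -5·1.

-25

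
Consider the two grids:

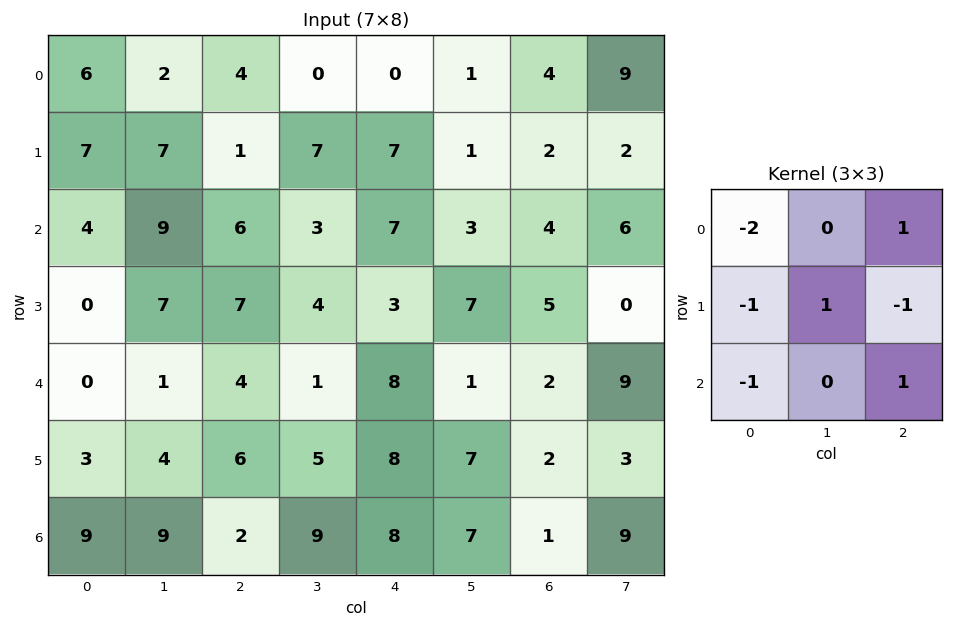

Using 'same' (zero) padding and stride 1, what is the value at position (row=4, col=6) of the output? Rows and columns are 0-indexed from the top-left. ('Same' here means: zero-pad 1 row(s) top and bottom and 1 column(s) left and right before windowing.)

The receptive field on the zero-padded input at this output position is [7 5 0 / 1 2 9 / 7 2 3]. Elementwise product with the kernel and sum: 7·-2 + 0·1 + 1·-1 + 2·1 + 9·-1 + 7·-1 + 3·1.

-26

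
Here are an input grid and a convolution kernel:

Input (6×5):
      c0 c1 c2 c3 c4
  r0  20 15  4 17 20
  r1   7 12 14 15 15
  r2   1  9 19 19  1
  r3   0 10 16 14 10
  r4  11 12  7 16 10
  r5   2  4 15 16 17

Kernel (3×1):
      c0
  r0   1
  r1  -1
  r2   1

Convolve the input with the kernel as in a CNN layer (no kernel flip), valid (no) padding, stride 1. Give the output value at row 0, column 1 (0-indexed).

12

The receptive field on the input at this output position is [15 / 12 / 9]. Elementwise product with the kernel and sum: 15·1 + 12·-1 + 9·1.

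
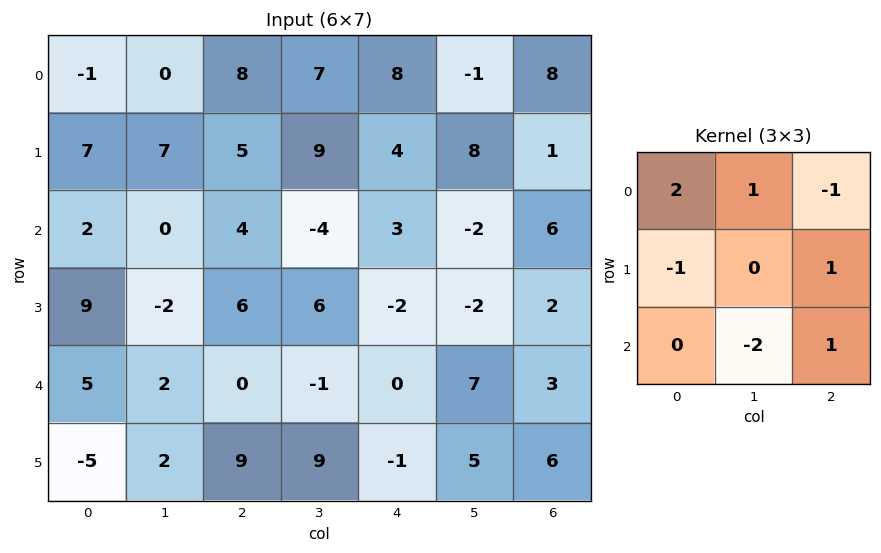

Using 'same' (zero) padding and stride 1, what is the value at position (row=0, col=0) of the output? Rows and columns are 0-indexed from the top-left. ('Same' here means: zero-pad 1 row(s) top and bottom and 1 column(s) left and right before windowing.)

-7

The receptive field on the zero-padded input at this output position is [0 0 0 / 0 -1 0 / 0 7 7]. Elementwise product with the kernel and sum: 0·2 + 0·1 + 0·-1 + 0·-1 + 0·1 + 7·-2 + 7·1.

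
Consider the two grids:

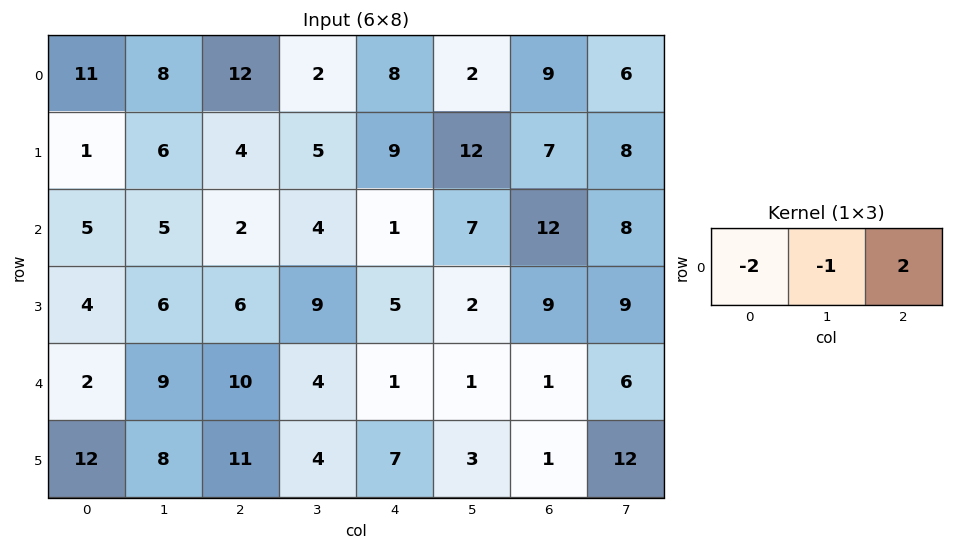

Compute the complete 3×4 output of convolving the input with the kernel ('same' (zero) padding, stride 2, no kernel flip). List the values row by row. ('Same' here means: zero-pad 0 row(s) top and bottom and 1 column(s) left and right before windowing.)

Output[0,0]: The receptive field on the zero-padded input at this output position is [0 11 8]. Elementwise product with the kernel and sum: 0·-2 + 11·-1 + 8·2.
Output[0,1]: The receptive field on the zero-padded input at this output position is [8 12 2]. Elementwise product with the kernel and sum: 8·-2 + 12·-1 + 2·2.

5 -24 -8 -1
5 -4 5 -10
16 -20 -7 9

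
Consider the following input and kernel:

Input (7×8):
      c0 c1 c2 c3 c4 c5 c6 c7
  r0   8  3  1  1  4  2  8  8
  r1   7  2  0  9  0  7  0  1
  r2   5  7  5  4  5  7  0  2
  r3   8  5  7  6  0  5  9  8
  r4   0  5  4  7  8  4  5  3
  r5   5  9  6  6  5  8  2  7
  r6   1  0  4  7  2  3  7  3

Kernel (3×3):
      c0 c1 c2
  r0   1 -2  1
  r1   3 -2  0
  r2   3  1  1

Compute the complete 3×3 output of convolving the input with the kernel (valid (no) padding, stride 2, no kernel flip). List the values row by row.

47 9 16
19 38 14
-2 25 20

Output[0,0]: The receptive field on the input at this output position is [8 3 1 / 7 2 0 / 5 7 5]. Elementwise product with the kernel and sum: 8·1 + 3·-2 + 1·1 + 7·3 + 2·-2 + 5·3 + 7·1 + 5·1.
Output[0,1]: The receptive field on the input at this output position is [1 1 4 / 0 9 0 / 5 4 5]. Elementwise product with the kernel and sum: 1·1 + 1·-2 + 4·1 + 0·3 + 9·-2 + 5·3 + 4·1 + 5·1.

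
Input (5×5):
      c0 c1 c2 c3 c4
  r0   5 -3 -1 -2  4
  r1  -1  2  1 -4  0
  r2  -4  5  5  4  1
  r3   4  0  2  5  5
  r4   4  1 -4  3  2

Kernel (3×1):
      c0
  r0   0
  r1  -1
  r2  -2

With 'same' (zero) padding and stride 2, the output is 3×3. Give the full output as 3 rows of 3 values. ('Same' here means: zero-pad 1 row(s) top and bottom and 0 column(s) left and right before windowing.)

Output[0,0]: The receptive field on the zero-padded input at this output position is [0 / 5 / -1]. Elementwise product with the kernel and sum: 5·-1 + -1·-2.

-3 -1 -4
-4 -9 -11
-4 4 -2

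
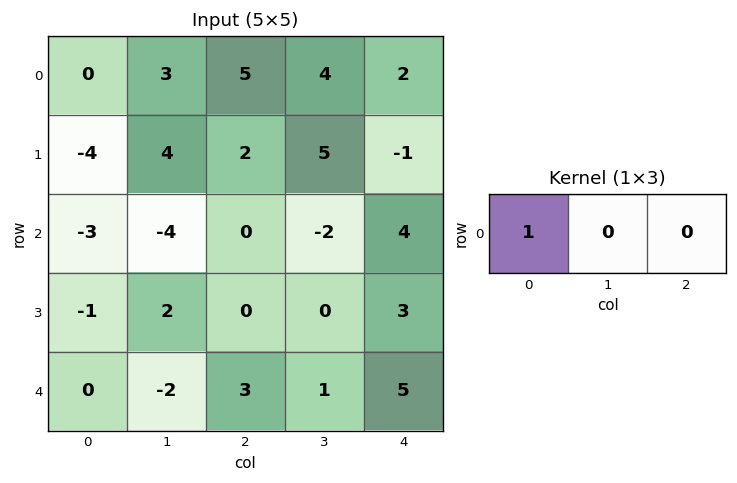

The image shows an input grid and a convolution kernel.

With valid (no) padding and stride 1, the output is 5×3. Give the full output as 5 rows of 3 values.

0 3 5
-4 4 2
-3 -4 0
-1 2 0
0 -2 3

Output[0,0]: The receptive field on the input at this output position is [0 3 5]. Elementwise product with the kernel and sum: 0·1.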